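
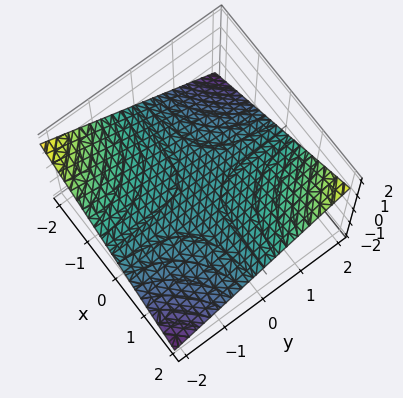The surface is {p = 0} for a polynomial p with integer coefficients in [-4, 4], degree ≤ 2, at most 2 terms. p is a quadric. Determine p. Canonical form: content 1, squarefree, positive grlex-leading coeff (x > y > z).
x*y - 3*z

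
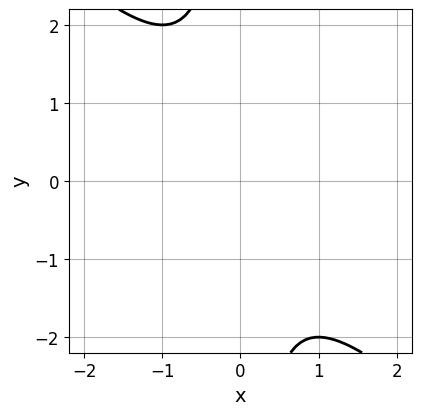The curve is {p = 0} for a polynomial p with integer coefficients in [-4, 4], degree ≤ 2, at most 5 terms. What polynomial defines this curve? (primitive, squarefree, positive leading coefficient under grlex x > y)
(a) deg p = 2.
(b) From the axis intercepts and sections: it misses every integer gridline on the y-axis; no x-intercept at any integer in the box.
(c) Solving for integer coefficients yields p as stated.

x^2 + x*y + 1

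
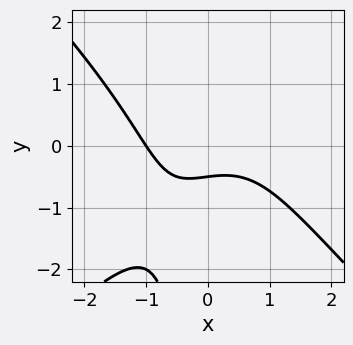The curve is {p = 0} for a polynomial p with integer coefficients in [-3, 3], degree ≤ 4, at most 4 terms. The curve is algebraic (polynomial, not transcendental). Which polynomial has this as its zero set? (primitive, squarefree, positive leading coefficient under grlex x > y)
The degree is 3 — the shape is more complex than any degree-2 curve.
Against the integer gridlines: it crosses the x-axis at the gridline x = -1.
Assembling these constraints gives the stated polynomial.

x^3 - x*y^2 + 2*y + 1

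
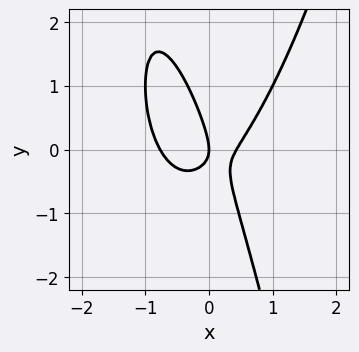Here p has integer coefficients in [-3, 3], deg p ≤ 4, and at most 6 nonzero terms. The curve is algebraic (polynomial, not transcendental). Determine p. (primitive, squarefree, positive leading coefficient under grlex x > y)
(a) Degree: no degree-2 curve has this shape, so deg p = 3.
(b) From the visible intercepts: one x-axis crossing is at x = 0; one y-axis crossing is at y = 0.
(c) Assembling these constraints gives the stated polynomial.

3*x^3 + x^2 - 2*x*y - y^2 - x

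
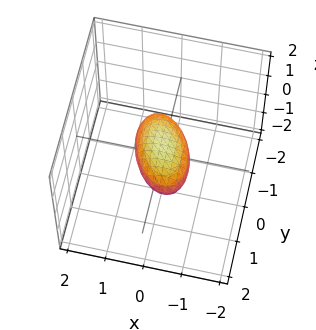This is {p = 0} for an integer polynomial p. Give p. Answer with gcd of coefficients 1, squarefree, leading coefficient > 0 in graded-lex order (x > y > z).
1. Degree: no degree-1 surface has this shape, so deg p = 2.
2. Against the integer gridlines: the y-axis gridline crossings are at y ∈ {-1, 1}.
3. Matching integer coefficients to the picture gives p.

2*x^2 + x*y + y^2 + 3*z^2 - 1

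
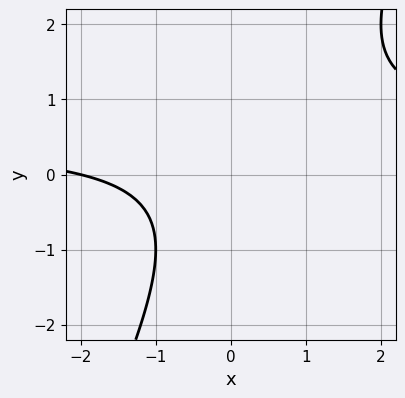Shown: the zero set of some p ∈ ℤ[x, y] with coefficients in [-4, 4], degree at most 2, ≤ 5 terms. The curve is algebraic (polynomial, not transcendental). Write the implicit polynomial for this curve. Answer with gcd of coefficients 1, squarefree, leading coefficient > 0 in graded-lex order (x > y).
2*x*y - y^2 - x - 2

1. The degree is 2 — no degree-1 curve has this shape.
2. Against the integer gridlines: no y-intercept at any integer in the box; it crosses the x-axis at the gridline x = -2.
3. Assembling these constraints gives the stated polynomial.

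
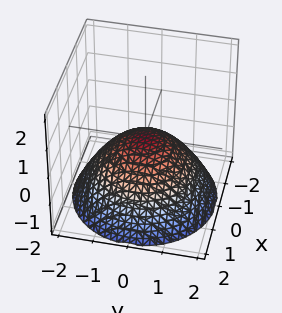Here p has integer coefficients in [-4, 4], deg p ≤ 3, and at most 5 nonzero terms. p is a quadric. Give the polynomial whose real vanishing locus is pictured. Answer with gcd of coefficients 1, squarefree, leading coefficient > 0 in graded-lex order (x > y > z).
x^2 + y^2 + 2*z

1. Degree: a paraboloid; a quadric, so deg p = 2.
2. Symmetries: rotational symmetry about the z-axis ⇒ p depends on x, y only through x² + y².
3. Reading off the gridlines: it crosses the z-axis at the gridline z = 0; a circular section at z = -1 has radius between 1 and 2; one y-axis crossing is at y = 0.
4. Assembling these constraints gives the stated polynomial.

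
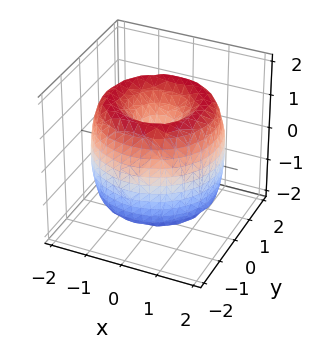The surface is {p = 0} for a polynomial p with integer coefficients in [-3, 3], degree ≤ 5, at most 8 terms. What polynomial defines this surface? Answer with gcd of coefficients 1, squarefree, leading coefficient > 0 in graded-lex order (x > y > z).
(a) The degree is 4 — a generic line meets the surface in up to 4 points.
(b) By symmetry, the z-axis is an axis of rotation, so x and y enter only as x² + y².
(c) Checking where it meets the axes: a circular section at z = 1 has radius between 0 and 1; it meets the y-axis at y = 0 (among the integer gridlines); it meets the z-axis at z = 0 (among the integer gridlines); it meets the x-axis at x = 0 (among the integer gridlines).
(d) Solving for integer coefficients yields p as stated.

x^4 + 2*x^2*y^2 + y^4 - 3*x^2 - 3*y^2 + z^2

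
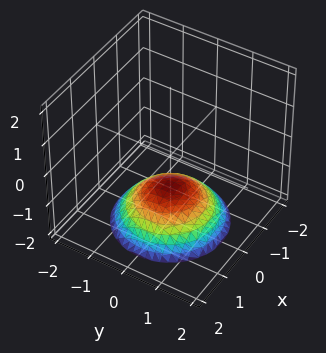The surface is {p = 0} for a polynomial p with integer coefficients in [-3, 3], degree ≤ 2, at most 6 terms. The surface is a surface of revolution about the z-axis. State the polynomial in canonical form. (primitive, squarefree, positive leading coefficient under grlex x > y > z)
1. Degree: the shape is more complex than any degree-1 surface, so deg p = 2.
2. Symmetry: the z-axis is an axis of rotation, so x and y enter only as x² + y².
3. Observable constraints: it crosses the z-axis at the gridline z = -1; the surface avoids every integer x-axis point in the box; the surface avoids every integer y-axis point in the box; a circular section at z = -2 has radius between 1 and 2.
4. Solving for integer coefficients yields p as stated.

x^2 + y^2 + 2*z + 2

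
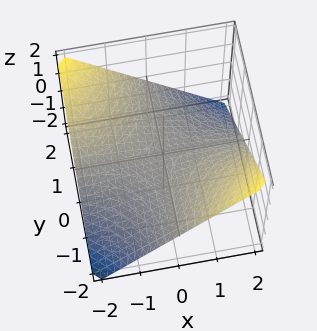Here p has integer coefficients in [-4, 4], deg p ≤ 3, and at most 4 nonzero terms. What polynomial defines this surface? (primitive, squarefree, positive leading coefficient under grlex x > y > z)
x*y + 2*z

1. The degree is 2 — a saddle surface; a quadric.
2. Reading off the gridlines: the visible x-axis segment lies entirely on the surface; every point of the y-axis in the box is on the surface.
3. Fitting integer coefficients to these (and the overall shape) gives p.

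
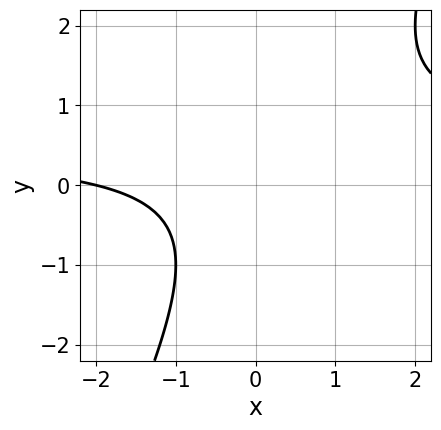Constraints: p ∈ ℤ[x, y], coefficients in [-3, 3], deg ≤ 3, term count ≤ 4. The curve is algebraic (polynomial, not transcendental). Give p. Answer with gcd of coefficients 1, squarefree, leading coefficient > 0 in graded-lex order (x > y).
1. Degree: the shape is more complex than any degree-1 curve, so deg p = 2.
2. Checking where it meets the axes: the curve avoids every integer y-axis point in the box; it crosses the x-axis at the gridline x = -2.
3. The integer polynomial consistent with all of this is the stated p.

2*x*y - y^2 - x - 2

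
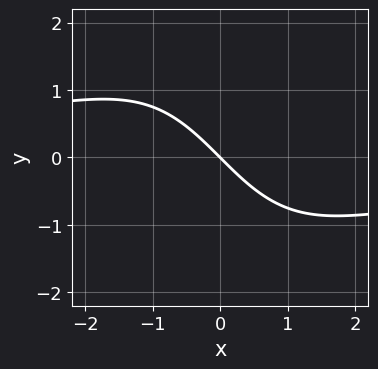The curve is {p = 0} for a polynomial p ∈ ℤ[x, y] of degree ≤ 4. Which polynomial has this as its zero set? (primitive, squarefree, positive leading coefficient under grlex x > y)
x^2*y + 3*x + 3*y

First, the degree is 3 — a generic line meets the curve in up to 3 points.
Then, against the integer gridlines: one x-axis crossing is at x = 0; it meets the y-axis at y = 0 (among the integer gridlines).
Finally, matching integer coefficients to the picture gives p.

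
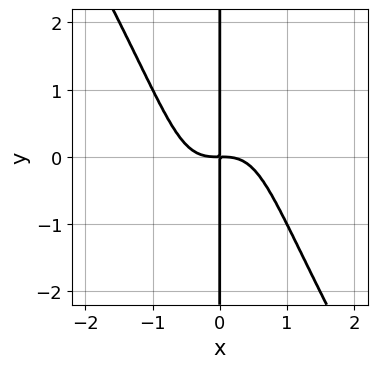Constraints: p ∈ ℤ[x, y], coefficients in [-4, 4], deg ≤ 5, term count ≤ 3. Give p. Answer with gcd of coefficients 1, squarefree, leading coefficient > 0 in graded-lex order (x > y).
(a) deg p = 4.
(b) Reading off the gridlines: the visible y-axis segment lies entirely on the curve.
(c) Matching integer coefficients to the picture gives p.

3*x^4 - x^2*y^2 + 2*x*y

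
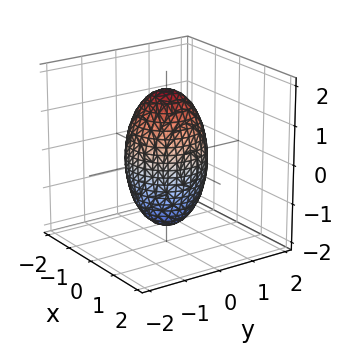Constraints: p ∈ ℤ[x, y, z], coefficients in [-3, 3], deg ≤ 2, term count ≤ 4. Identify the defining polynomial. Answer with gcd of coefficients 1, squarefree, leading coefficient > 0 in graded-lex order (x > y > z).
3*x^2 + 3*y^2 + z^2 - 3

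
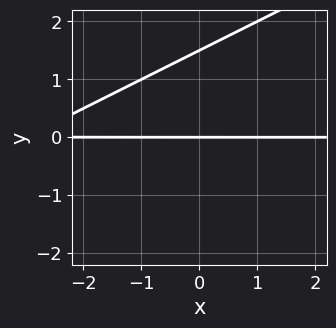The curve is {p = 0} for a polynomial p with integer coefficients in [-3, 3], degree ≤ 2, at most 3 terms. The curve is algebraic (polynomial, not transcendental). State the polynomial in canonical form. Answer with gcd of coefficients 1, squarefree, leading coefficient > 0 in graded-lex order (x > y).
x*y - 2*y^2 + 3*y

1. Degree: a generic line meets the curve in up to 2 points, so deg p = 2.
2. From the visible intercepts: one y-axis crossing is at y = 0; every point of the x-axis in the box is on the curve.
3. Putting this together gives p.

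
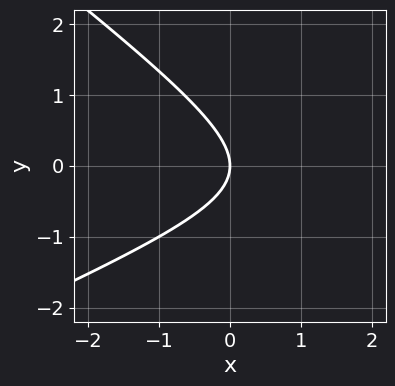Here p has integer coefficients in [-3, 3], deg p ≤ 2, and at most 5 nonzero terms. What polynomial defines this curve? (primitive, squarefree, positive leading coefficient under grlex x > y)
1. The degree is 2 — a generic line meets the curve in up to 2 points.
2. Checking where it meets the axes: it crosses the x-axis at the gridline x = 0; it meets the y-axis at y = 0 (among the integer gridlines).
3. These observations pin down the coefficients.

x^2 - x*y - 3*y^2 - 3*x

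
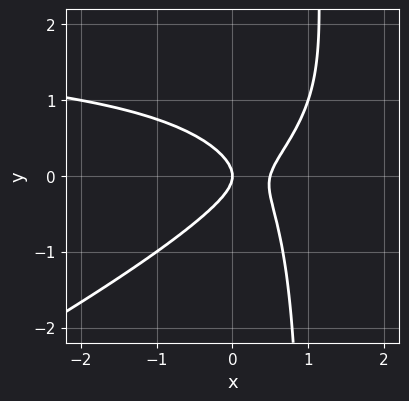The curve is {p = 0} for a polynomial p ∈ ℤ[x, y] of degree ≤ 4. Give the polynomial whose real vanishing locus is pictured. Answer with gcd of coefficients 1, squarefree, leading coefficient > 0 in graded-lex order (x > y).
x^2*y - 2*x*y^2 - 2*x^2 + 2*y^2 + x

1. Degree: the shape is more complex than any degree-2 curve, so deg p = 3.
2. Against the integer gridlines: it meets the x-axis at x = 0 (among the integer gridlines); one y-axis crossing is at y = 0.
3. Together with the visible shape, these determine p as stated.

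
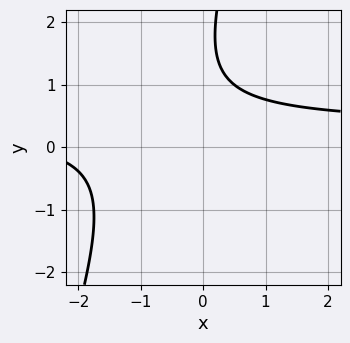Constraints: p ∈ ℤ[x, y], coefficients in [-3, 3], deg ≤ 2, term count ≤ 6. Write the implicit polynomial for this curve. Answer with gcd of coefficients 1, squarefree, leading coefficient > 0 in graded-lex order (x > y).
1. The degree is 2 — a generic line meets the curve in up to 2 points.
2. Observable constraints: it misses every integer gridline on the x-axis; it misses every integer gridline on the y-axis.
3. Putting this together gives p.

3*x*y - y^2 - x + 3*y - 3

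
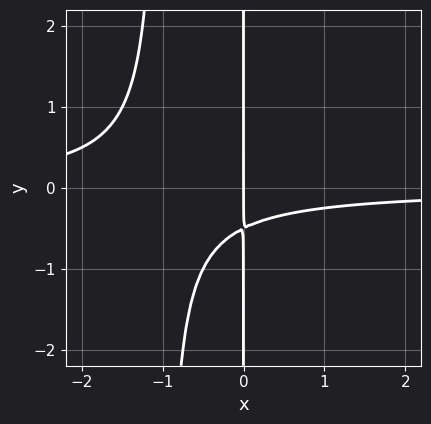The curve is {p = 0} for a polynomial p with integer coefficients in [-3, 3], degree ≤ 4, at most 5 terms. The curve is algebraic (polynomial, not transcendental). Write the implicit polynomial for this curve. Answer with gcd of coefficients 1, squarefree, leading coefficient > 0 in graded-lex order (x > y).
2*x^2*y + 2*x*y + x

First, degree: the shape is more complex than any degree-2 curve, so deg p = 3.
Next, against the integer gridlines: the visible y-axis segment lies entirely on the curve; it meets the x-axis at x = 0 (among the integer gridlines).
Finally, the integer polynomial consistent with all of this is the stated p.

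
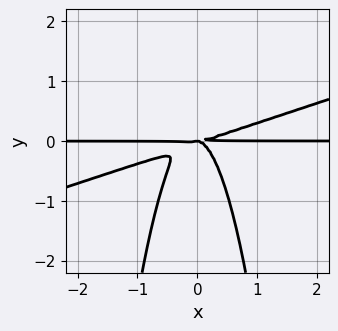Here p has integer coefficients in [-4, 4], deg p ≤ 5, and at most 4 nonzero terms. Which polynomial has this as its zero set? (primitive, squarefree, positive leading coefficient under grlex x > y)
First, the degree is 4 — a generic line meets the curve in up to 4 points.
Next, from the axis intercepts and sections: the visible x-axis segment lies entirely on the curve; it crosses the y-axis at the gridline y = 0.
Finally, solving for integer coefficients yields p as stated.

x^3*y - 3*x^2*y^2 - y^3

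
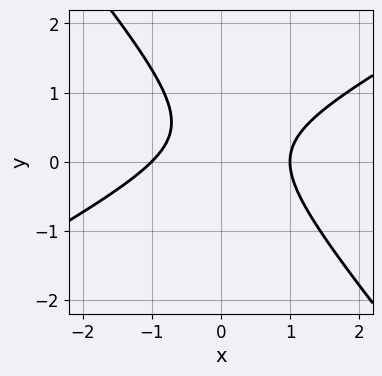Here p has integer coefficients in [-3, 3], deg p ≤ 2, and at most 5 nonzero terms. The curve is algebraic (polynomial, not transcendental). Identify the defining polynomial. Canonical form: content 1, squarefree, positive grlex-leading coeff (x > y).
(a) The degree is 2 — no degree-1 curve has this shape.
(b) Observable constraints: among the integer gridlines, it crosses the x-axis at x ∈ {-1, 1}; no y-intercept at any integer in the box.
(c) Matching integer coefficients to the picture gives p.

2*x^2 - 2*x*y - 3*y^2 + 2*y - 2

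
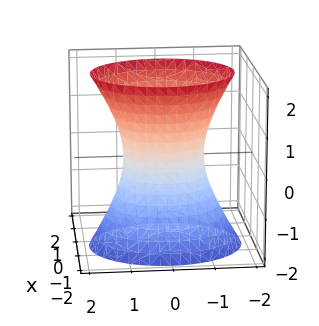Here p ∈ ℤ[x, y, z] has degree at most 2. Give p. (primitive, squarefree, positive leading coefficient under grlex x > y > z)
(a) Degree: the shape is more complex than any degree-1 surface, so deg p = 2.
(b) Against the integer gridlines: the y-axis gridline crossings are at y ∈ {-1, 1}; the surface avoids every integer z-axis point in the box.
(c) Assembling these constraints gives the stated polynomial.

3*x^2 - x*z + 2*y^2 - z^2 - 2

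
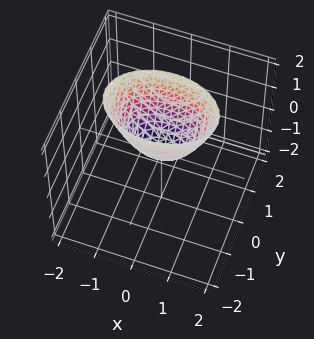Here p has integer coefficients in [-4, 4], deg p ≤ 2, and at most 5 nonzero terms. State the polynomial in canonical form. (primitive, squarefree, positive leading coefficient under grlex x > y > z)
1. deg p = 2. A single bowl opening along one axis; a quadric.
2. Symmetries: the x ↦ −x reflection is a symmetry, so x appears only in even powers; the y ↦ −y reflection is a symmetry, so y appears only in even powers.
3. Observable constraints: one x-axis crossing is at x = 0; one y-axis crossing is at y = 0.
4. Putting this together gives p.

x^2 + 2*y^2 - z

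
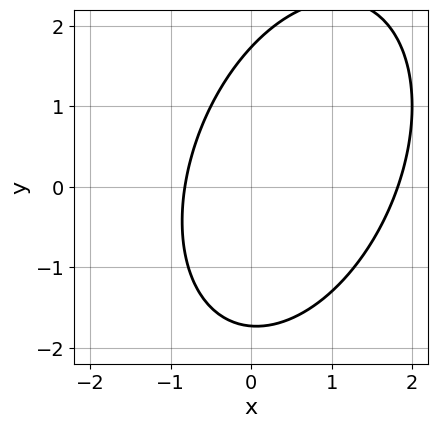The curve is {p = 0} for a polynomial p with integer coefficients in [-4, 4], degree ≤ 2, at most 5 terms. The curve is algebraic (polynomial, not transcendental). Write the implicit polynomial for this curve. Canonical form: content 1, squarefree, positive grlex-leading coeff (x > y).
2*x^2 - x*y + y^2 - 2*x - 3

(a) Degree: no degree-1 curve has this shape, so deg p = 2.
(b) Matching integer coefficients to the picture gives p.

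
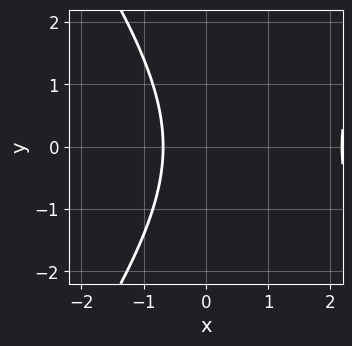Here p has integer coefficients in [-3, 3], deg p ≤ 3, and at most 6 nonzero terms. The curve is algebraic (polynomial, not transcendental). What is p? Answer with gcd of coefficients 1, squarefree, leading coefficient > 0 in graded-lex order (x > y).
2*x^2 - y^2 - 3*x - 3

First, degree: the shape is more complex than any degree-1 curve, so deg p = 2.
Next, symmetries: it's symmetric under y → −y, forcing even powers of y.
Then, checking where it meets the axes: no y-intercept at any integer in the box.
Finally, the integer polynomial consistent with all of this is the stated p.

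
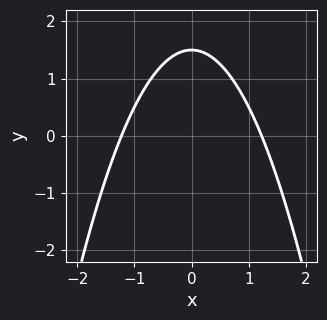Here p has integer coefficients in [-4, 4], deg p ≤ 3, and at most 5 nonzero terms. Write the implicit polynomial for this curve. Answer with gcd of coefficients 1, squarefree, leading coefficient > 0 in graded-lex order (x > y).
2*x^2 + 2*y - 3

First, degree: no degree-1 curve has this shape, so deg p = 2.
Next, symmetries: mirror symmetry x ↦ −x ⇒ only even powers of x.
Finally, fitting integer coefficients to these (and the overall shape) gives p.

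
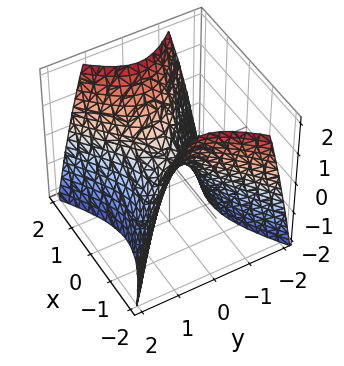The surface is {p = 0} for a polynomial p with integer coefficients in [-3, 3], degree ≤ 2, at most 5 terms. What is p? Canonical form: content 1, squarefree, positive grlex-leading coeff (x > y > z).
1. deg p = 2.
2. Symmetries: the x ↦ −x reflection is a symmetry, so x appears only in even powers; the y ↦ −y reflection is a symmetry, so y appears only in even powers.
3. Checking where it meets the axes: it crosses the z-axis at the gridline z = 0; one y-axis crossing is at y = 0.
4. Matching integer coefficients to the picture gives p.

2*x^2 - 3*y^2 - 2*z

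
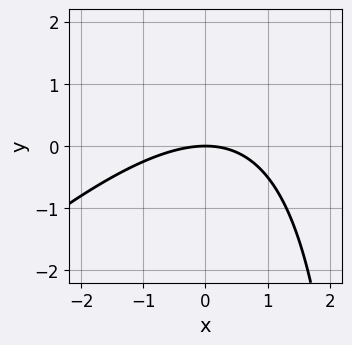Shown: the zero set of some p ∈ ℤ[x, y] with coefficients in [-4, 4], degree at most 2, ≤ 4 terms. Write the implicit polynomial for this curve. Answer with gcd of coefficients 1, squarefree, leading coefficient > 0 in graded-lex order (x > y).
deg p = 2. The shape is more complex than any degree-1 curve.
Checking where it meets the axes: it crosses the y-axis at the gridline y = 0; one x-axis crossing is at x = 0.
Assembling these constraints gives the stated polynomial.

x^2 - x*y + 3*y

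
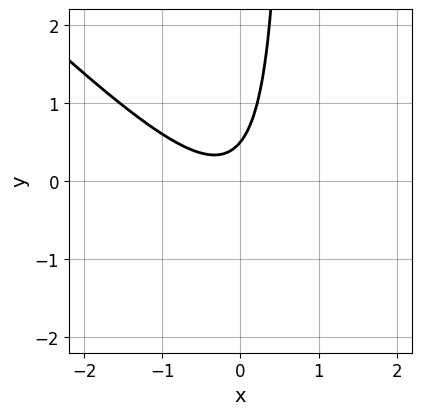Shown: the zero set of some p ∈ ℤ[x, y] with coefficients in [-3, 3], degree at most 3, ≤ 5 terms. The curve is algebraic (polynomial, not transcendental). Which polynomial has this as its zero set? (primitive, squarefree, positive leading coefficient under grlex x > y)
3*x^2 + 3*x*y + x - 2*y + 1

Degree: no degree-1 curve has this shape, so deg p = 2.
Against the integer gridlines: it misses every integer gridline on the x-axis.
These observations pin down the coefficients.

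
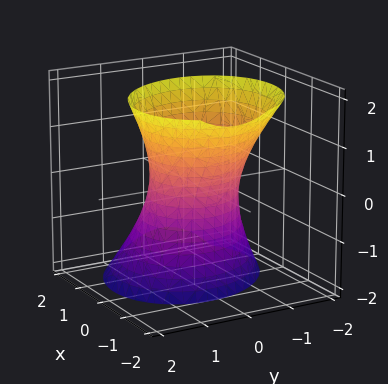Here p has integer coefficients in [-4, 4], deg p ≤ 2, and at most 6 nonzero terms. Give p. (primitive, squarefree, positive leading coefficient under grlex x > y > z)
1. Degree: no degree-1 surface has this shape, so deg p = 2.
2. From the visible intercepts: among the integer gridlines, it crosses the x-axis at x ∈ {-1, 1}; it misses every integer gridline on the z-axis; the y-axis gridline crossings are at y ∈ {-1, 1}.
3. These observations pin down the coefficients.

3*x^2 + x*y + 2*x*z + 3*y^2 - z^2 - 3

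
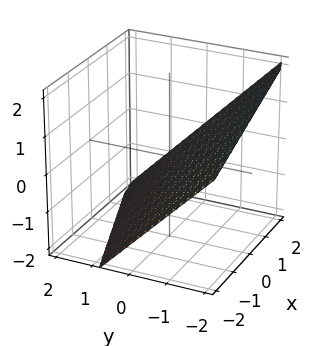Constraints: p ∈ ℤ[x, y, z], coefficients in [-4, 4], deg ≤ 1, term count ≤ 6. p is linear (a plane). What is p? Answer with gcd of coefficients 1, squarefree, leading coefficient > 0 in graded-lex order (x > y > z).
(a) Degree: the surface is flat (a plane), so deg p = 1.
(b) Observable constraints: it meets the x-axis at x = 2 (among the integer gridlines).
(c) The integer polynomial consistent with all of this is the stated p.

x - 3*y - 3*z - 2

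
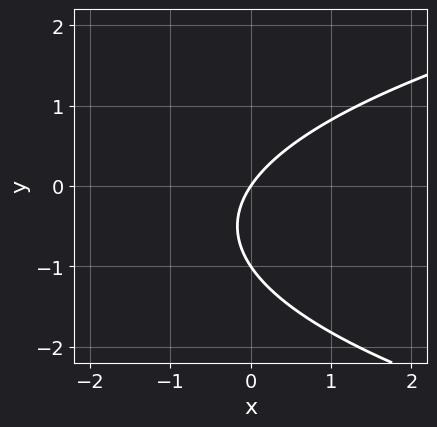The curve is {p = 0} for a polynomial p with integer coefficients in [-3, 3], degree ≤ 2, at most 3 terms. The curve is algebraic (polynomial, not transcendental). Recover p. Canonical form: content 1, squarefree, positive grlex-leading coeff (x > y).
(a) Degree: the shape is more complex than any degree-1 curve, so deg p = 2.
(b) Observable constraints: the y-axis gridline crossings are at y ∈ {-1, 0}; it meets the x-axis at x = 0 (among the integer gridlines).
(c) These observations pin down the coefficients.

2*y^2 - 3*x + 2*y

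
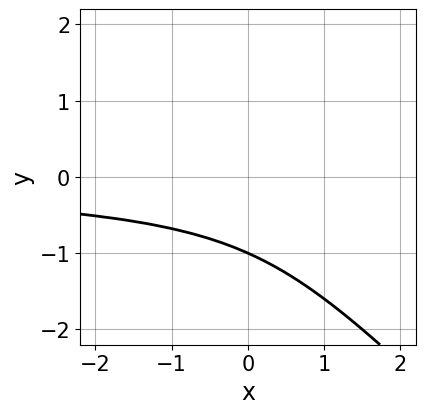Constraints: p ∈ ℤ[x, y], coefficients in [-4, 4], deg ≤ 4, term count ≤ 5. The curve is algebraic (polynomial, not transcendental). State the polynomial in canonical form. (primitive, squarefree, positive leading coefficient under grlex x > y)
3*x*y^2 + 3*y^3 - x*y + 3

First, the degree is 3 — no degree-2 curve has this shape.
Then, from the axis intercepts and sections: it crosses the y-axis at the gridline y = -1; the curve avoids every integer x-axis point in the box.
Finally, together with the visible shape, these determine p as stated.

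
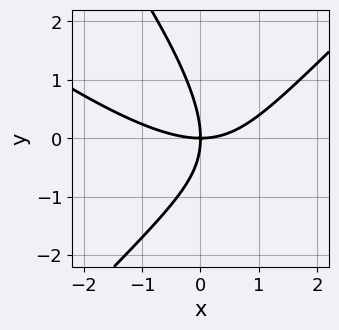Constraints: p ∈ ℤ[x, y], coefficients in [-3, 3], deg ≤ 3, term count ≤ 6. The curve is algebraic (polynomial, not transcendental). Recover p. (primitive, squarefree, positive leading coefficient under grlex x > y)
x^3 + x^2*y - x*y^2 - y^3 - 3*x*y

First, degree: the shape is more complex than any degree-2 curve, so deg p = 3.
Then, from the axis intercepts and sections: one x-axis crossing is at x = 0; it meets the y-axis at y = 0 (among the integer gridlines).
Finally, solving for integer coefficients yields p as stated.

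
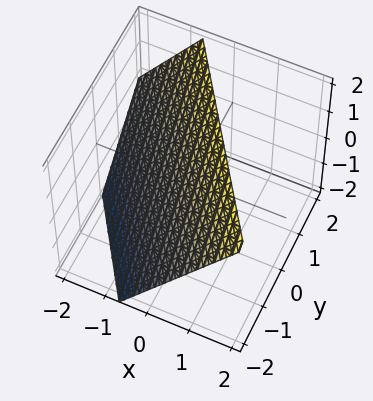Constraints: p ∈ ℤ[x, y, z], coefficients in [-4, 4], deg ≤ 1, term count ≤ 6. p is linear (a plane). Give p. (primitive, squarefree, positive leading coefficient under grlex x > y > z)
3*x + 2*y - 2*z + 2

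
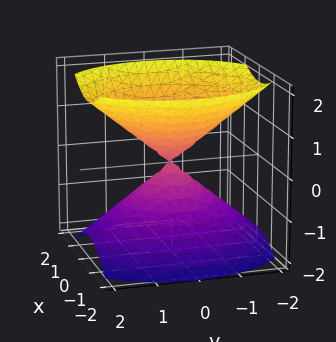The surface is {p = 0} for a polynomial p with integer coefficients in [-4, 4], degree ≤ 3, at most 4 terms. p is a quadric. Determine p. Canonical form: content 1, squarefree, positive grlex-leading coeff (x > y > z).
(a) I count 2 distinct pieces. They look like related sheets of one shape, so recover p as a whole.
(b) Degree: two nappes meeting at a single point; a quadric, so deg p = 2.
(c) Symmetries: the z ↦ −z reflection is a symmetry, so z appears only in even powers; it's symmetric under x → −x, forcing even powers of x; the y ↦ −y reflection is a symmetry, so y appears only in even powers.
(d) From the axis intercepts and sections: it meets the z-axis at z = 0 (among the integer gridlines); it meets the y-axis at y = 0 (among the integer gridlines).
(e) These observations pin down the coefficients.

3*x^2 + 2*y^2 - 3*z^2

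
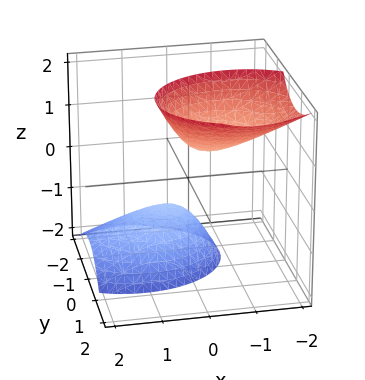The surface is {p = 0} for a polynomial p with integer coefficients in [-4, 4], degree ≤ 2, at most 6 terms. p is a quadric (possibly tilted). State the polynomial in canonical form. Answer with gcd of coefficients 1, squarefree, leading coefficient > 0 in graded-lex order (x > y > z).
I count 2 distinct pieces.
Degree: the shape is more complex than any degree-1 surface, so deg p = 2.
From the axis intercepts and sections: the surface avoids every integer x-axis point in the box; among the integer gridlines, it crosses the z-axis at z ∈ {-1, 1}.
Assembling these constraints gives the stated polynomial.

2*x^2 + 2*x*z + 3*y^2 - 2*y*z - z^2 + 1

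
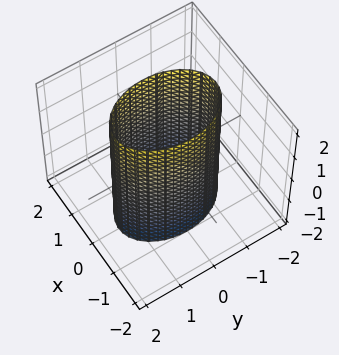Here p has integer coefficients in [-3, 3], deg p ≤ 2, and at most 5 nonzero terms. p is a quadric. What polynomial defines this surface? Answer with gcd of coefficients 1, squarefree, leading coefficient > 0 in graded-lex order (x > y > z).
2*x^2 + y^2 - 2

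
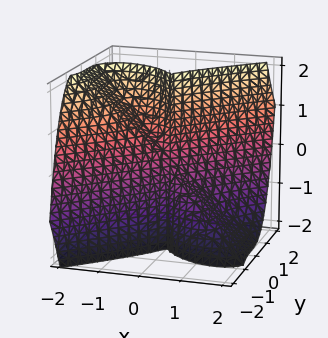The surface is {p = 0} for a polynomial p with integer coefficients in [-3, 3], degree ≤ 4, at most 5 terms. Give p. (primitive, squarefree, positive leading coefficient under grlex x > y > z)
First, degree: a generic line meets the surface in up to 3 points, so deg p = 3.
Then, observable constraints: one y-axis crossing is at y = 0; the visible z-axis segment lies entirely on the surface; it meets the x-axis at x = 0 (among the integer gridlines).
Finally, the integer polynomial consistent with all of this is the stated p.

2*x^3 + 2*x^2*z - 3*y^3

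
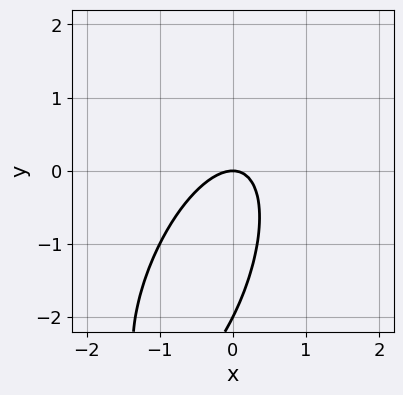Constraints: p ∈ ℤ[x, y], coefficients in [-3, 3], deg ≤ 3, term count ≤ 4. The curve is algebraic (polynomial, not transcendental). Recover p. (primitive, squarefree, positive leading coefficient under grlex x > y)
First, the degree is 2 — a generic line meets the curve in up to 2 points.
Next, reading off the gridlines: the y-axis gridline crossings are at y ∈ {-2, 0}; one x-axis crossing is at x = 0.
Finally, solving for integer coefficients yields p as stated.

3*x^2 - 2*x*y + y^2 + 2*y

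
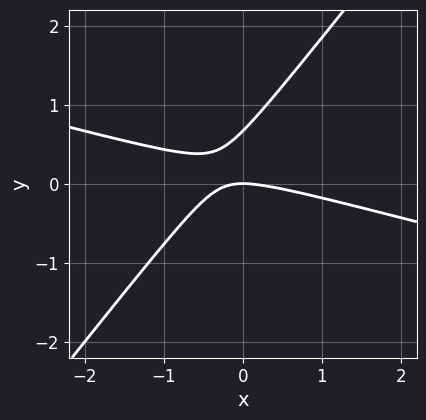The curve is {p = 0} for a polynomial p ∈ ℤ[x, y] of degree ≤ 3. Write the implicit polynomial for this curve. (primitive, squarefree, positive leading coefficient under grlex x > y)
x^2 + 3*x*y - 3*y^2 + 2*y

First, the degree is 2 — the shape is more complex than any degree-1 curve.
Then, from the axis intercepts and sections: one y-axis crossing is at y = 0; it meets the x-axis at x = 0 (among the integer gridlines).
Finally, the integer polynomial consistent with all of this is the stated p.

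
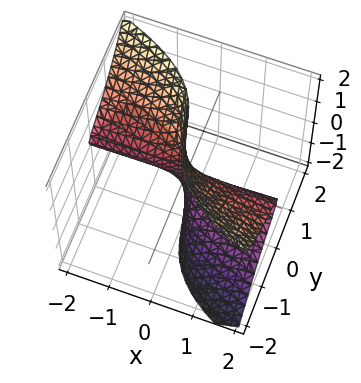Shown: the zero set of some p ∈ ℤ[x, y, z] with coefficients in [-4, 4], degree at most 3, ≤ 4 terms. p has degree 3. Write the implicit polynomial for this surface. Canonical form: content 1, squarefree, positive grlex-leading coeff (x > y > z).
3*x*z^2 + 2*y^3 - x*z + 2*y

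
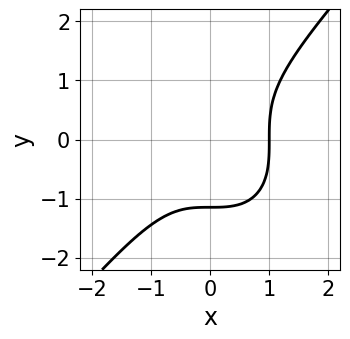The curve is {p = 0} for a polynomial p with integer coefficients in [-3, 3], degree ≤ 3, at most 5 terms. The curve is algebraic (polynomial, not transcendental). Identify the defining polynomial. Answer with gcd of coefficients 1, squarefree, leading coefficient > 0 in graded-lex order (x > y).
3*x^3 - 2*y^3 - 3

1. The degree is 3 — a generic line meets the curve in up to 3 points.
2. Checking where it meets the axes: one x-axis crossing is at x = 1.
3. These observations pin down the coefficients.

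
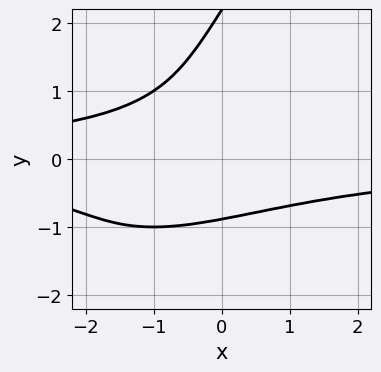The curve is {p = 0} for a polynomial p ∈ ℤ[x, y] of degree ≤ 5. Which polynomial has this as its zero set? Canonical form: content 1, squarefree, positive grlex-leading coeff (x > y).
x^2*y^2 - 2*x*y^3 + y^4 - 2*y^3 - 2

deg p = 4. No degree-3 curve has this shape.
Observable constraints: no x-intercept at any integer in the box.
Matching integer coefficients to the picture gives p.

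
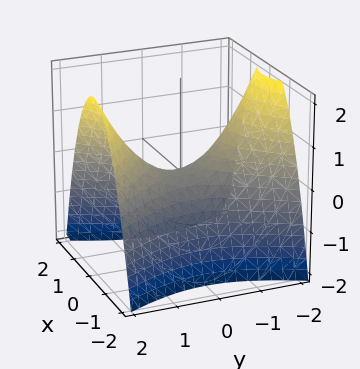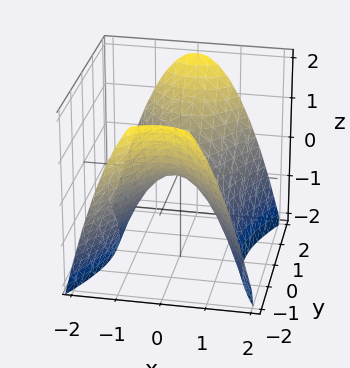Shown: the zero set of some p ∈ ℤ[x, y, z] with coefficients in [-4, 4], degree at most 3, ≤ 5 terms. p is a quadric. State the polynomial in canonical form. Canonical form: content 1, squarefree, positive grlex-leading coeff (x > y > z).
2*x^2 - y^2 + 2*z

First, the degree is 2 — a saddle surface; a quadric.
Next, symmetries: the y ↦ −y reflection is a symmetry, so y appears only in even powers; it's symmetric under x → −x, forcing even powers of x.
Next, against the integer gridlines: one x-axis crossing is at x = 0; it meets the y-axis at y = 0 (among the integer gridlines); it crosses the z-axis at the gridline z = 0.
Finally, assembling these constraints gives the stated polynomial.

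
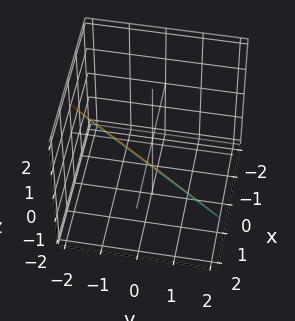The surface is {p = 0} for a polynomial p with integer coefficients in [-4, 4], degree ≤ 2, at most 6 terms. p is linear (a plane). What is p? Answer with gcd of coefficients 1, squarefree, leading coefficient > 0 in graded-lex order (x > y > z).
3*x - 2*y - 2*z - 2

1. deg p = 1. The surface is flat (a plane).
2. Checking where it meets the axes: it crosses the y-axis at the gridline y = -1; it meets the z-axis at z = -1 (among the integer gridlines).
3. Assembling these constraints gives the stated polynomial.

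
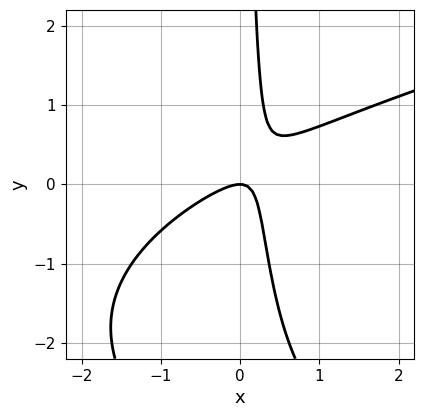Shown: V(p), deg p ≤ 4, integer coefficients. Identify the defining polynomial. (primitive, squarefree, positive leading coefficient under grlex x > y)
x*y^2 - 2*x^2 + 3*x*y - y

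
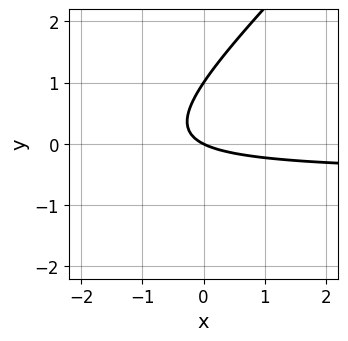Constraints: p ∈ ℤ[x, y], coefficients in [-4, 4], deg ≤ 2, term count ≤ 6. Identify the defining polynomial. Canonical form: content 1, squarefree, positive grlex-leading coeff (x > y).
2*x*y - 2*y^2 + x + 2*y

(a) deg p = 2. A generic line meets the curve in up to 2 points.
(b) Reading off the gridlines: the y-axis gridline crossings are at y ∈ {0, 1}; one x-axis crossing is at x = 0.
(c) These observations pin down the coefficients.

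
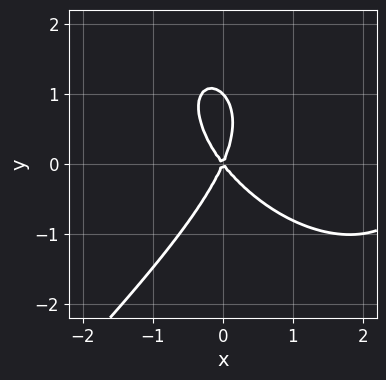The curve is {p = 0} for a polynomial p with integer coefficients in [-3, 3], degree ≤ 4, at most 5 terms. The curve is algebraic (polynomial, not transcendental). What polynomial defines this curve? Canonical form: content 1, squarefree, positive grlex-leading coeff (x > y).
x^3 - y^3 - 3*x^2 - x*y + y^2

1. The degree is 3 — the shape is more complex than any degree-2 curve.
2. From the axis intercepts and sections: it meets the x-axis at x = 0 (among the integer gridlines); the y-axis gridline crossings are at y ∈ {0, 1}.
3. Matching integer coefficients to the picture gives p.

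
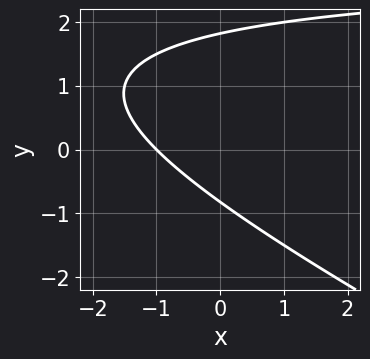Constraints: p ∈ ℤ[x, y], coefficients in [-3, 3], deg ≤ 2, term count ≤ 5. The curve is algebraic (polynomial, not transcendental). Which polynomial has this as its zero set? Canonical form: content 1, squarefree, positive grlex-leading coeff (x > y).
x*y + 2*y^2 - 3*x - 2*y - 3

deg p = 2.
Checking where it meets the axes: it meets the x-axis at x = -1 (among the integer gridlines).
Putting this together gives p.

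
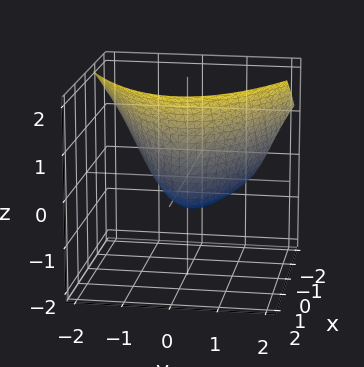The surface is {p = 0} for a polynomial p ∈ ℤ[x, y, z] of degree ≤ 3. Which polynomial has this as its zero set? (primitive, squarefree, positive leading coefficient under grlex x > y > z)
First, degree: a generic line meets the surface in up to 3 points, so deg p = 3.
Then, against the integer gridlines: one z-axis crossing is at z = 0; it crosses the x-axis at the gridline x = 0; one y-axis crossing is at y = 0.
Finally, together with the visible shape, these determine p as stated.

z^3 - 2*x*z - 3*y^2 - 3*x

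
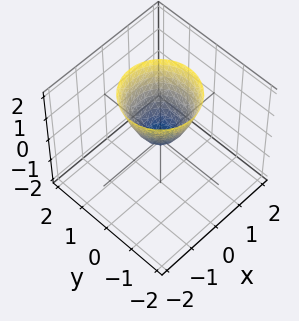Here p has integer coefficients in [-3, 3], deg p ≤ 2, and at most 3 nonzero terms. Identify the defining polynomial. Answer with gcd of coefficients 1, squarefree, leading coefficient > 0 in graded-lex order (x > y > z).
3*x^2 + 3*y^2 - 2*z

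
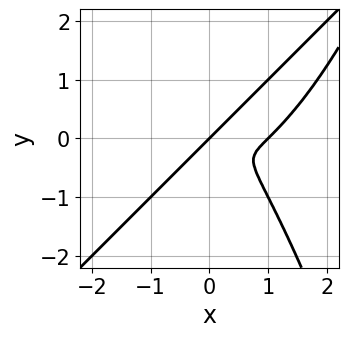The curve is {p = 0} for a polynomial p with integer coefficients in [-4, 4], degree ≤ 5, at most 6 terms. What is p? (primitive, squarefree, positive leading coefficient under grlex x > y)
1. The degree is 4 — a generic line meets the curve in up to 4 points.
2. Observable constraints: it meets the y-axis at y = 0 (among the integer gridlines); among the integer gridlines, it crosses the x-axis at x ∈ {0, 1}.
3. Fitting integer coefficients to these (and the overall shape) gives p.

x^4 - x^3*y - x^3 + y^3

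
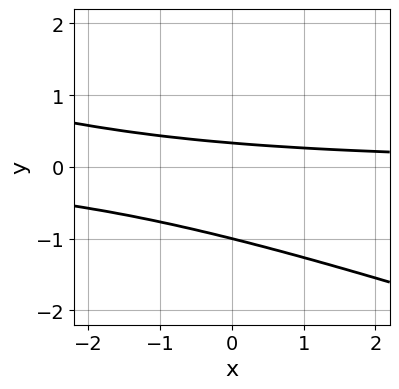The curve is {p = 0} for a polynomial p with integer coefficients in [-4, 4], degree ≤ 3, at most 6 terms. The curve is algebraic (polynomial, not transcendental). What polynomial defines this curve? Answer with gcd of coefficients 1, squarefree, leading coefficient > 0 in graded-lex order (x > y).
x*y + 3*y^2 + 2*y - 1

1. Degree: the shape is more complex than any degree-1 curve, so deg p = 2.
2. From the visible intercepts: it misses every integer gridline on the x-axis; it crosses the y-axis at the gridline y = -1.
3. Matching integer coefficients to the picture gives p.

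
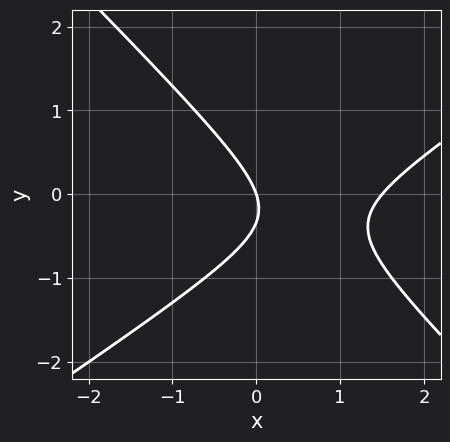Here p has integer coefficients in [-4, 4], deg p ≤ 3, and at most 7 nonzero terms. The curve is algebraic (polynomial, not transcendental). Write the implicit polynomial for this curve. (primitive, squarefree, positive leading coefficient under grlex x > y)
1. deg p = 2. A generic line meets the curve in up to 2 points.
2. From the visible intercepts: one x-axis crossing is at x = 0; it crosses the y-axis at the gridline y = 0.
3. Putting this together gives p.

2*x^2 - x*y - 3*y^2 - 3*x - y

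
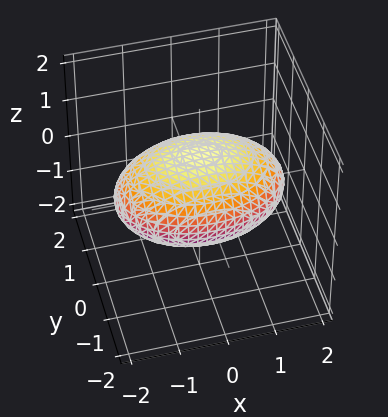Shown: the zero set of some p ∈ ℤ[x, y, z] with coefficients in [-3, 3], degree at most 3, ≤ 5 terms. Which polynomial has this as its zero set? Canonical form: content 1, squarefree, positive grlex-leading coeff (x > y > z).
The degree is 2 — bounded and convex; a quadric.
Symmetries: it's symmetric under x → −x, forcing even powers of x; the y ↦ −y reflection is a symmetry, so y appears only in even powers; mirror symmetry z ↦ −z ⇒ only even powers of z.
From the visible intercepts: the z-axis gridline crossings are at z ∈ {-1, 1}.
Fitting integer coefficients to these (and the overall shape) gives p.

x^2 + 2*y^2 + 3*z^2 - 3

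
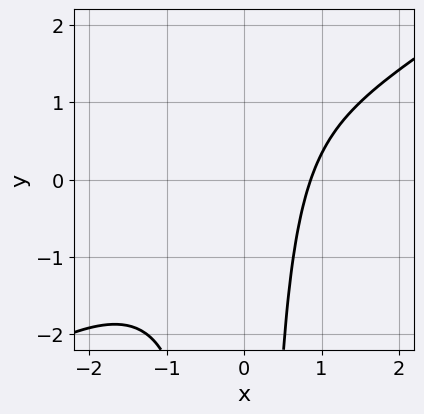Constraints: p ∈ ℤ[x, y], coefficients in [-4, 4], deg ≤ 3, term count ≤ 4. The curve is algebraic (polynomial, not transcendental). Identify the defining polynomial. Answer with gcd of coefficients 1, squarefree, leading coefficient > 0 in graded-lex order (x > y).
First, degree: no degree-2 curve has this shape, so deg p = 3.
Next, from the visible intercepts: no y-intercept at any integer in the box.
Finally, fitting integer coefficients to these (and the overall shape) gives p.

2*x^3 - 3*x^2*y + 2*x - 3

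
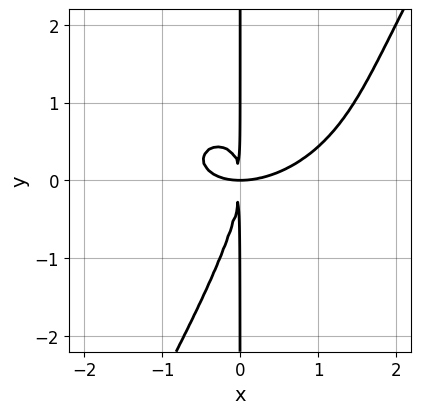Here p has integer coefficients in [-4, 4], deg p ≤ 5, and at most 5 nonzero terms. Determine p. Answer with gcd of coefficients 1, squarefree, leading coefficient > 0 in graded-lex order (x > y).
First, deg p = 4. No degree-3 curve has this shape.
Then, from the visible intercepts: the visible y-axis segment lies entirely on the curve.
Finally, matching integer coefficients to the picture gives p.

x^4 - x^3*y + 2*x^2*y^2 - x*y^3 - 2*x^2*y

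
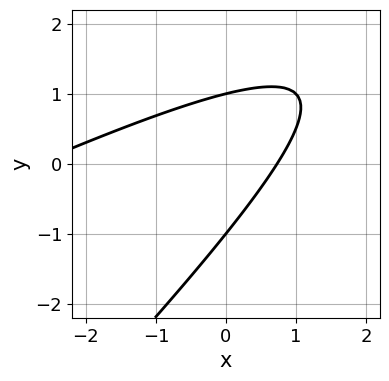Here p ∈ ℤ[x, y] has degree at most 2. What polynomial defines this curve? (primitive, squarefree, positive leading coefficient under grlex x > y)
(a) deg p = 2. A generic line meets the curve in up to 2 points.
(b) Observable constraints: the y-axis gridline crossings are at y ∈ {-1, 1}.
(c) The integer polynomial consistent with all of this is the stated p.

x^2 - 3*x*y + 2*y^2 + 2*x - 2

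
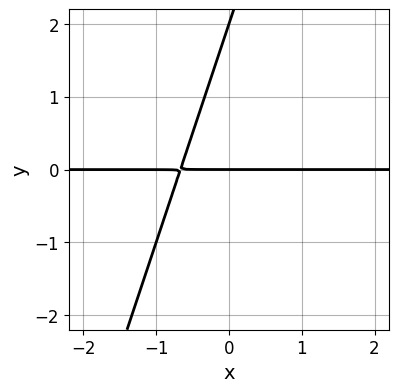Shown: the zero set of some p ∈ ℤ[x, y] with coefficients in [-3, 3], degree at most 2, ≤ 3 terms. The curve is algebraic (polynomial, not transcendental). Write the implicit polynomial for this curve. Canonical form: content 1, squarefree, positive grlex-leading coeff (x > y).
3*x*y - y^2 + 2*y

First, deg p = 2.
Then, checking where it meets the axes: every point of the x-axis in the box is on the curve; the y-axis gridline crossings are at y ∈ {0, 2}.
Finally, these observations pin down the coefficients.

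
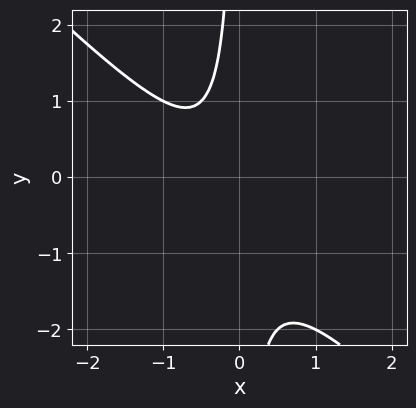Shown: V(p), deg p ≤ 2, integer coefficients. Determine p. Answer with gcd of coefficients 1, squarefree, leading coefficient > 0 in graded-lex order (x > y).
1. Degree: the shape is more complex than any degree-1 curve, so deg p = 2.
2. From the axis intercepts and sections: it misses every integer gridline on the x-axis; the curve avoids every integer y-axis point in the box.
3. Putting this together gives p.

2*x^2 + 2*x*y + x + 1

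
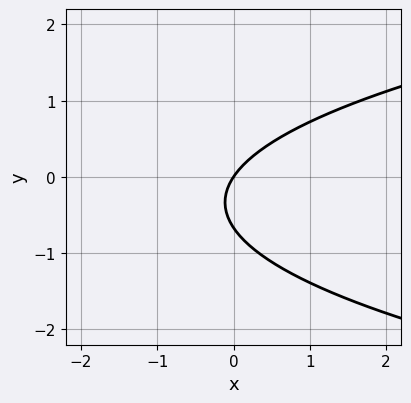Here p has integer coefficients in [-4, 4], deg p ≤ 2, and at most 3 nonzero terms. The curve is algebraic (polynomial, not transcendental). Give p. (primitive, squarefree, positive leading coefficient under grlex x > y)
3*y^2 - 3*x + 2*y

Degree: a generic line meets the curve in up to 2 points, so deg p = 2.
Checking where it meets the axes: one y-axis crossing is at y = 0; it crosses the x-axis at the gridline x = 0.
Solving for integer coefficients yields p as stated.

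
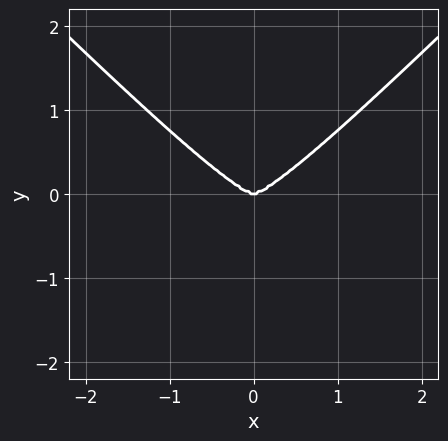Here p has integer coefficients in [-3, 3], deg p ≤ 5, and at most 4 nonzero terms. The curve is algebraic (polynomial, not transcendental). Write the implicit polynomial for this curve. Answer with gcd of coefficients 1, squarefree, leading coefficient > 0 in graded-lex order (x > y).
(a) deg p = 4. A generic line meets the curve in up to 4 points.
(b) Symmetries: the x ↦ −x reflection is a symmetry, so x appears only in even powers.
(c) Observable constraints: it crosses the x-axis at the gridline x = 0; one y-axis crossing is at y = 0.
(d) These observations pin down the coefficients.

x^4 - x^2*y^2 - y^3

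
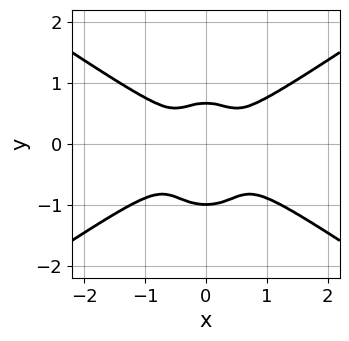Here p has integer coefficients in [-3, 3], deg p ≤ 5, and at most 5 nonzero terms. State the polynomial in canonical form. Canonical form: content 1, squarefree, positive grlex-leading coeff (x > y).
2*x^4 - 3*x^2*y^2 - 3*y^4 - y^3 + 2*y^2

The degree is 4 — no degree-3 curve has this shape.
Symmetries: the x ↦ −x reflection is a symmetry, so x appears only in even powers.
Checking where it meets the axes: one y-axis crossing is at y = -1.
Putting this together gives p.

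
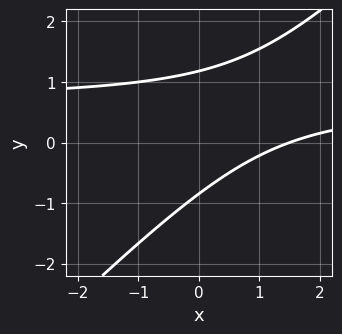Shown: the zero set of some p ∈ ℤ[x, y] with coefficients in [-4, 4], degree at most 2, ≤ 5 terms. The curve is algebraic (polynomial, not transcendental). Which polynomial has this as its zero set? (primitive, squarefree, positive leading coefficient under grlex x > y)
3*x*y - 3*y^2 - 2*x + y + 3

First, the degree is 2 — a generic line meets the curve in up to 2 points.
Finally, matching integer coefficients to the picture gives p.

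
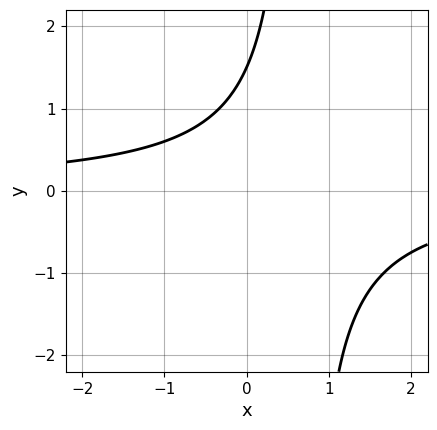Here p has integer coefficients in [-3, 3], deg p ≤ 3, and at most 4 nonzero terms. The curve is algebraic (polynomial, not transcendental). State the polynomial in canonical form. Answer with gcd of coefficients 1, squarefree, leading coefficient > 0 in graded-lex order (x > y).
3*x*y - 2*y + 3

First, degree: a generic line meets the curve in up to 2 points, so deg p = 2.
Then, from the visible intercepts: the curve avoids every integer x-axis point in the box.
Finally, putting this together gives p.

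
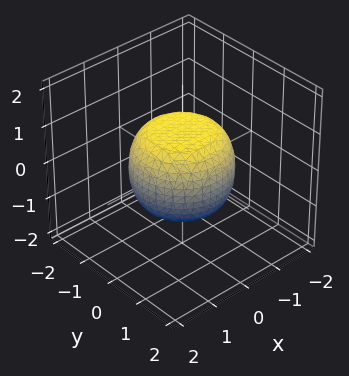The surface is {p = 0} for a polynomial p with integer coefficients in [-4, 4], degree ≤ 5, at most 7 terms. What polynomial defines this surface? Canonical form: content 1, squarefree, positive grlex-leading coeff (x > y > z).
2*x^4 + 4*x^2*y^2 + 2*y^4 - x^2 - y^2 + 3*z^2 - 3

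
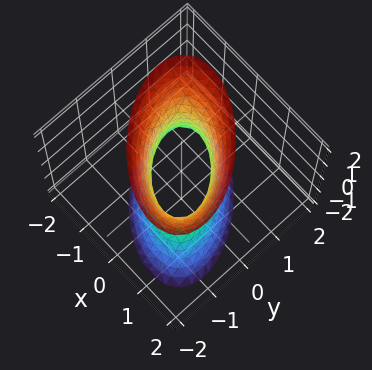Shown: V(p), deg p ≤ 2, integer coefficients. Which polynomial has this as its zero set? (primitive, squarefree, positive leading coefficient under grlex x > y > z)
Degree: the shape is more complex than any degree-1 surface, so deg p = 2.
Reading off the gridlines: no z-intercept at any integer in the box.
Assembling these constraints gives the stated polynomial.

3*x^2 + 3*x*y + 3*y^2 - z^2 - 2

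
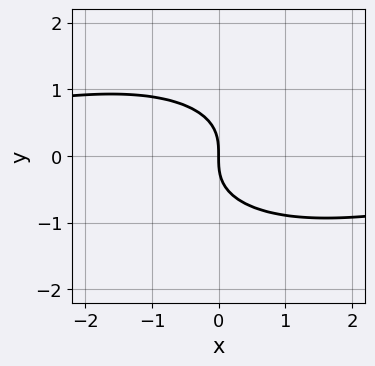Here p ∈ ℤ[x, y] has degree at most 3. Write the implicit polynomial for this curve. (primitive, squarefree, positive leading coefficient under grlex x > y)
x^2*y + 3*y^3 + 3*x

Degree: a generic line meets the curve in up to 3 points, so deg p = 3.
From the axis intercepts and sections: it meets the y-axis at y = 0 (among the integer gridlines); it meets the x-axis at x = 0 (among the integer gridlines).
Together with the visible shape, these determine p as stated.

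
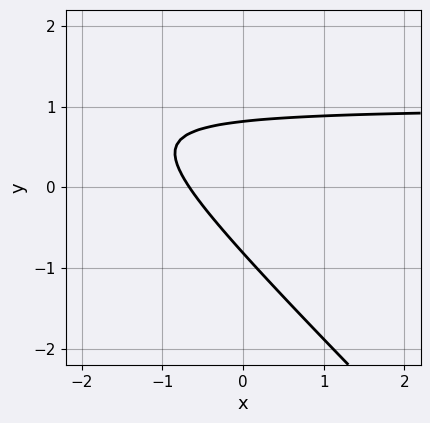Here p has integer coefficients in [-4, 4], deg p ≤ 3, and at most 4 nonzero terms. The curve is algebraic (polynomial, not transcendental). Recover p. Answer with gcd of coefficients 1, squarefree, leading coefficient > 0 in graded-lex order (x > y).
3*x*y + 3*y^2 - 3*x - 2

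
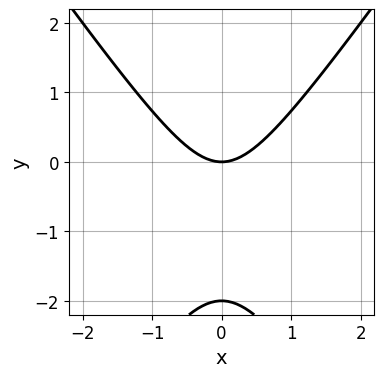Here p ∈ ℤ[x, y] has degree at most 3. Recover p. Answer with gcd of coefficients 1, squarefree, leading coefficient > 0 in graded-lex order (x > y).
2*x^2 - y^2 - 2*y

First, deg p = 2.
Next, symmetries: mirror symmetry x ↦ −x ⇒ only even powers of x.
Then, from the axis intercepts and sections: the y-axis gridline crossings are at y ∈ {-2, 0}; it meets the x-axis at x = 0 (among the integer gridlines).
Finally, together with the visible shape, these determine p as stated.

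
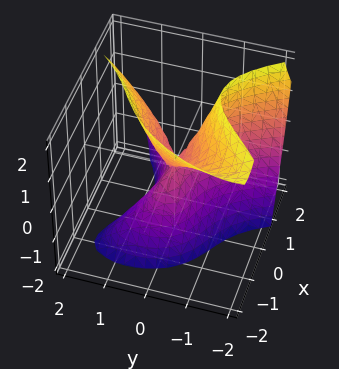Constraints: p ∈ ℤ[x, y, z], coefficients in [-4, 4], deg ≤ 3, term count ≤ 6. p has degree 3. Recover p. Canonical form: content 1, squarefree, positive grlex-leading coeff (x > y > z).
2*x^3 - x^2*y + 2*x*y*z - 3*y^2 + z^2

First, deg p = 3.
Then, checking where it meets the axes: it crosses the x-axis at the gridline x = 0; it meets the y-axis at y = 0 (among the integer gridlines).
Finally, putting this together gives p.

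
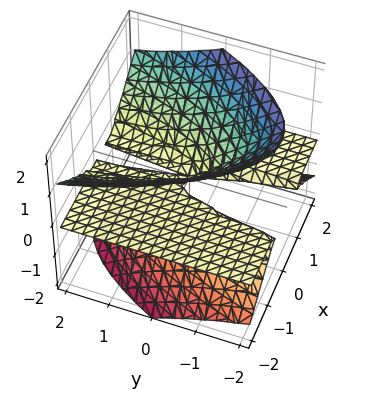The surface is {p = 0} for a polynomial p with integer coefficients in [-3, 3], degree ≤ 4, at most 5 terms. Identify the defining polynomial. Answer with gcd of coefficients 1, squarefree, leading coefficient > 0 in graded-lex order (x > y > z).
x^2*z - y*z^2 - z^3

First, degree: a generic line meets the surface in up to 3 points, so deg p = 3.
Then, from the axis intercepts and sections: every point of the y-axis in the box is on the surface; one z-axis crossing is at z = 0; the visible x-axis segment lies entirely on the surface.
Finally, putting this together gives p.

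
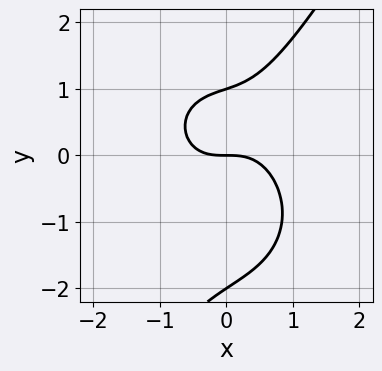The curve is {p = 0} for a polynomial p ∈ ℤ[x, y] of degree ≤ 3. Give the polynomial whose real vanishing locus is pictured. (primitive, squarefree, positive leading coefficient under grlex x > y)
2*x^3 + x*y^2 - y^3 - y^2 + 2*y

The degree is 3 — a generic line meets the curve in up to 3 points.
From the visible intercepts: among the integer gridlines, it crosses the y-axis at y ∈ {-2, 0, 1}; it meets the x-axis at x = 0 (among the integer gridlines).
Assembling these constraints gives the stated polynomial.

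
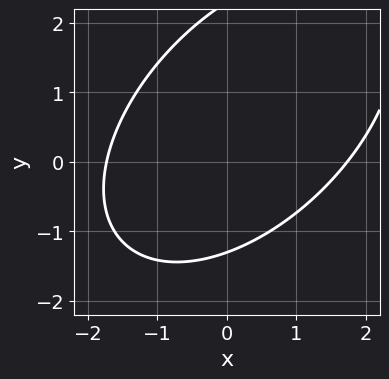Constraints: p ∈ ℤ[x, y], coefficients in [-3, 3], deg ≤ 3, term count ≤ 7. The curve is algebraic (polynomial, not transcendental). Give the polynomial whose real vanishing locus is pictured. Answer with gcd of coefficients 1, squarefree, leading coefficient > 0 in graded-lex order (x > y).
x^2 - x*y + y^2 - y - 3

First, deg p = 2.
Finally, the integer polynomial consistent with all of this is the stated p.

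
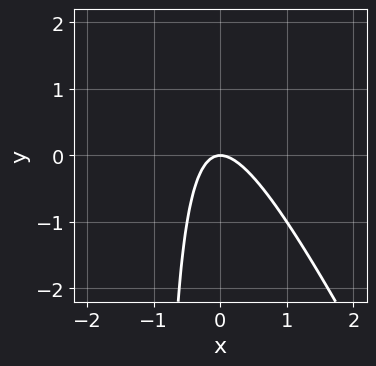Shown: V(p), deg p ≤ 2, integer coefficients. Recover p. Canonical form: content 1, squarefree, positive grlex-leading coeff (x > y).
2*x^2 + x*y + y

1. Degree: a generic line meets the curve in up to 2 points, so deg p = 2.
2. From the axis intercepts and sections: it meets the x-axis at x = 0 (among the integer gridlines); one y-axis crossing is at y = 0.
3. Putting this together gives p.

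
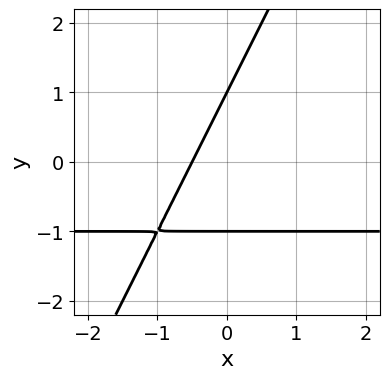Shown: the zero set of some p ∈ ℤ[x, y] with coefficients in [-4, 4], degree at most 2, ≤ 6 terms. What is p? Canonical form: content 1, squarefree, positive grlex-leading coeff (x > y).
(a) deg p = 2. No degree-1 curve has this shape.
(b) Against the integer gridlines: the y-axis gridline crossings are at y ∈ {-1, 1}.
(c) Solving for integer coefficients yields p as stated.

2*x*y - y^2 + 2*x + 1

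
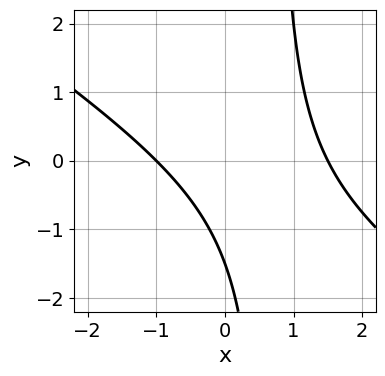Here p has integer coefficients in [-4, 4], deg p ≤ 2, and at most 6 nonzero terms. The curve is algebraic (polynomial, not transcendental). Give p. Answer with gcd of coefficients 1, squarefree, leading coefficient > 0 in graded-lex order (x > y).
2*x^2 + 3*x*y - x - 2*y - 3

1. Degree: no degree-1 curve has this shape, so deg p = 2.
2. Observable constraints: one x-axis crossing is at x = -1.
3. Fitting integer coefficients to these (and the overall shape) gives p.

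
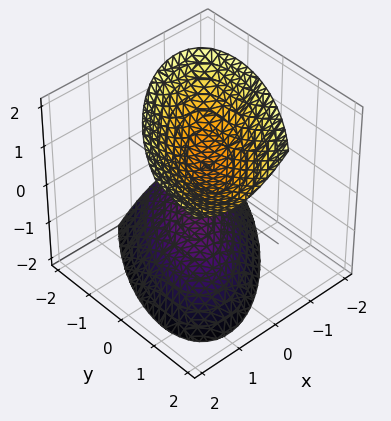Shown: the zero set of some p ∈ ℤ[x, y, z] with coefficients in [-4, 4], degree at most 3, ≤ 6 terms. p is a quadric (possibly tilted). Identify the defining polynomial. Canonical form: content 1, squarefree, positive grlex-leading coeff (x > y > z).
3*x^2 - 3*x*y + 2*y^2 - y*z - 2*z^2 + 2

(a) There are 2 components. Treating them together as one polynomial.
(b) Degree: the shape is more complex than any degree-1 surface, so deg p = 2.
(c) Checking where it meets the axes: the surface avoids every integer x-axis point in the box; among the integer gridlines, it crosses the z-axis at z ∈ {-1, 1}; no y-intercept at any integer in the box.
(d) These observations pin down the coefficients.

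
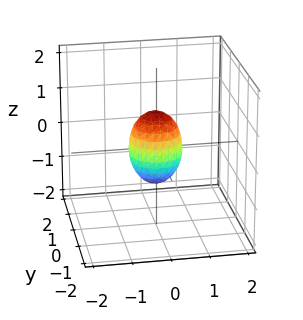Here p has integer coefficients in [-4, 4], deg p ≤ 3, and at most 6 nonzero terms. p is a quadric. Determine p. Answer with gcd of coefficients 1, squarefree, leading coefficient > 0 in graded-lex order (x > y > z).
Degree: a closed, bounded, convex surface; a quadric, so deg p = 2.
Symmetries: the z ↦ −z reflection is a symmetry, so z appears only in even powers; rotational symmetry about the z-axis ⇒ p depends on x, y only through x² + y².
Against the integer gridlines: among the integer gridlines, it crosses the z-axis at z ∈ {-1, 1}; a circular section at z = 0 has radius between 0 and 1.
Assembling these constraints gives the stated polynomial.

2*x^2 + 2*y^2 + z^2 - 1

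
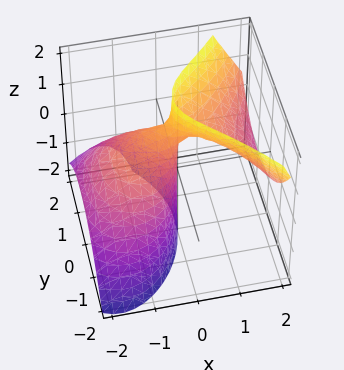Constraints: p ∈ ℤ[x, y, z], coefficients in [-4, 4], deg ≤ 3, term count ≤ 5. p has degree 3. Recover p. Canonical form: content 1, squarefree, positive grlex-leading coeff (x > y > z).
1. Degree: a generic line meets the surface in up to 3 points, so deg p = 3.
2. Checking where it meets the axes: it crosses the x-axis at the gridline x = 0; it meets the y-axis at y = 0 (among the integer gridlines); the visible z-axis segment lies entirely on the surface.
3. These observations pin down the coefficients.

x^3 + 3*x*z - 2*y^2 - 3*x + y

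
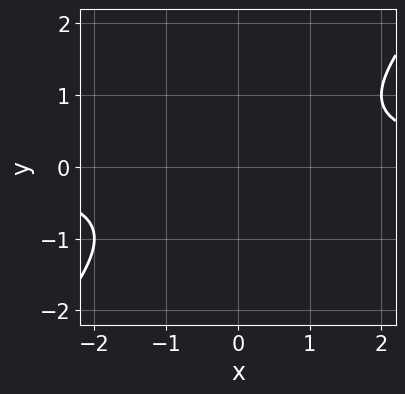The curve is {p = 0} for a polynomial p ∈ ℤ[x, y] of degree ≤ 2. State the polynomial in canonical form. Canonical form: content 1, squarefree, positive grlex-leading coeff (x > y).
x*y - y^2 - 1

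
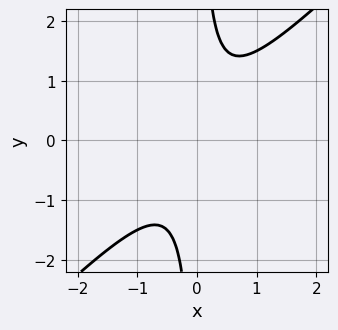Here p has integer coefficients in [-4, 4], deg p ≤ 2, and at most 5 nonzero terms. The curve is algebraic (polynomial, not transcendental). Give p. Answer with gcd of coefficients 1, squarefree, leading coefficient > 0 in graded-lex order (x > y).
2*x^2 - 2*x*y + 1

The degree is 2 — a generic line meets the curve in up to 2 points.
Observable constraints: the curve avoids every integer y-axis point in the box; no x-intercept at any integer in the box.
Matching integer coefficients to the picture gives p.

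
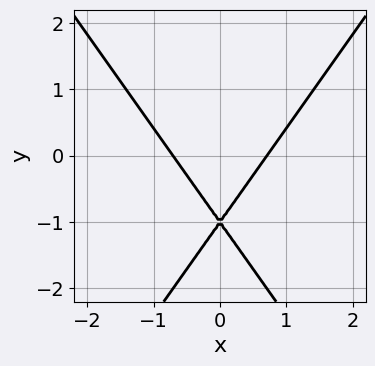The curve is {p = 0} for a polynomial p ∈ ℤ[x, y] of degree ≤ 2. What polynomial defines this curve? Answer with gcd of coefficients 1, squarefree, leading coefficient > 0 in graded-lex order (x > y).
2*x^2 - y^2 - 2*y - 1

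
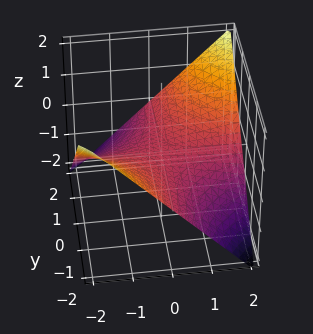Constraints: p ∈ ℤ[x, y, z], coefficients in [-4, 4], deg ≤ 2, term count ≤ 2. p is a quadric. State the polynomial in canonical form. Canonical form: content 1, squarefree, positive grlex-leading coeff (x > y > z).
x*y - 2*z

First, the degree is 2 — a hyperbolic paraboloid; a quadric.
Next, observable constraints: the visible x-axis segment lies entirely on the surface; the visible y-axis segment lies entirely on the surface; it meets the z-axis at z = 0 (among the integer gridlines).
Finally, matching integer coefficients to the picture gives p.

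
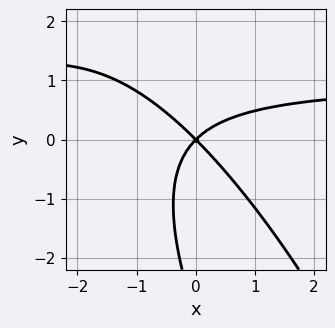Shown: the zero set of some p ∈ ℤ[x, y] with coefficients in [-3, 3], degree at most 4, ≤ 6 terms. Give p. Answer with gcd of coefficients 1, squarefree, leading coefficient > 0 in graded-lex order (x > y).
1. Degree: no degree-2 curve has this shape, so deg p = 3.
2. From the axis intercepts and sections: it crosses the x-axis at the gridline x = 0; one y-axis crossing is at y = 0.
3. Fitting integer coefficients to these (and the overall shape) gives p.

3*x^2*y + 3*x*y^2 + y^3 - 3*x^2 + 3*y^2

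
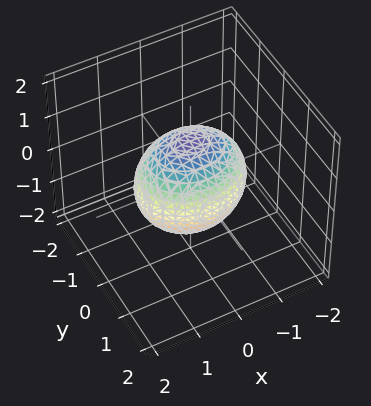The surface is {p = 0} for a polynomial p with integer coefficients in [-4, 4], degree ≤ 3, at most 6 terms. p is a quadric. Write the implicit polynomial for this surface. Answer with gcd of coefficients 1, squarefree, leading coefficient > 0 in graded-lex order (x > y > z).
(a) The degree is 2 — a closed, bounded, convex surface; a quadric.
(b) Symmetries: the z ↦ −z reflection is a symmetry, so z appears only in even powers; it's symmetric under x → −x, forcing even powers of x; it's symmetric under y → −y, forcing even powers of y.
(c) From the visible intercepts: among the integer gridlines, it crosses the y-axis at y ∈ {-1, 1}.
(d) Matching integer coefficients to the picture gives p.

2*x^2 + 3*y^2 + 2*z^2 - 3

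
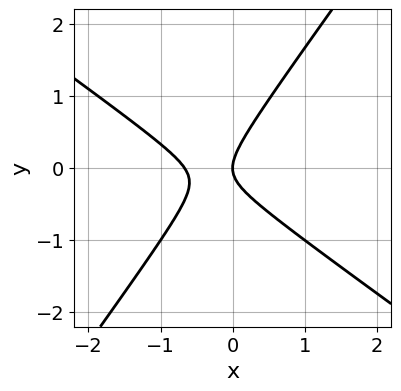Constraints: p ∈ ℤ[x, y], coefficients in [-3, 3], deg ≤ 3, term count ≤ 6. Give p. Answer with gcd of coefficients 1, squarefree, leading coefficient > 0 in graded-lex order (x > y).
3*x^2 + 2*x*y - 3*y^2 + 2*x

First, the degree is 2 — no degree-1 curve has this shape.
Then, against the integer gridlines: one x-axis crossing is at x = 0; one y-axis crossing is at y = 0.
Finally, solving for integer coefficients yields p as stated.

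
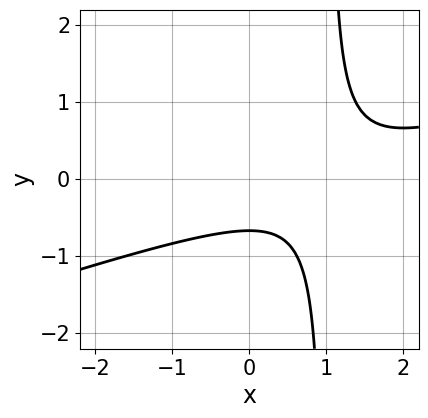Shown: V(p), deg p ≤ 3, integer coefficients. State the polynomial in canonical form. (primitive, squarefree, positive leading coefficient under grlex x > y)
x^2 - 3*x*y - 2*x + 3*y + 2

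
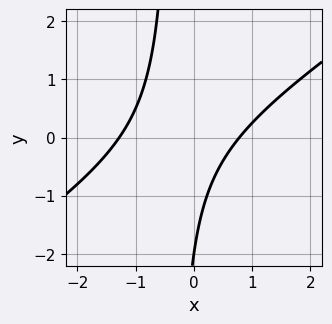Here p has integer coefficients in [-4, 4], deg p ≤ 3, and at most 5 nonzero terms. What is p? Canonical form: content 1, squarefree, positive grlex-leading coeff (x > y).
deg p = 2. The shape is more complex than any degree-1 curve.
From the axis intercepts and sections: it crosses the y-axis at the gridline y = -2.
Fitting integer coefficients to these (and the overall shape) gives p.

2*x^2 - 3*x*y + x - y - 2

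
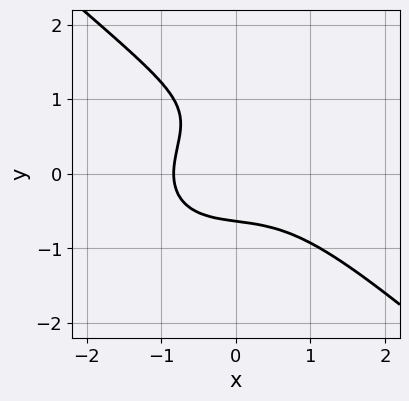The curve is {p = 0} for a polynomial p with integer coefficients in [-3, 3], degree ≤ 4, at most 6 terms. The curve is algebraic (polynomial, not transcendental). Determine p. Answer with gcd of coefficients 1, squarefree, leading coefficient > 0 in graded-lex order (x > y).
2*x^3 + 3*y^3 - 3*y^2 + x + 2

(a) deg p = 3.
(b) The integer polynomial consistent with all of this is the stated p.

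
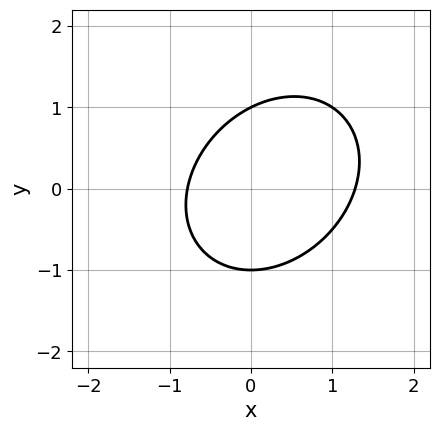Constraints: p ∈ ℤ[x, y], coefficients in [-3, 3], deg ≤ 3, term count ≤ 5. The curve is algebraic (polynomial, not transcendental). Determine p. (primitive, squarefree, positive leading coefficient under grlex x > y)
2*x^2 - x*y + 2*y^2 - x - 2

Degree: a generic line meets the curve in up to 2 points, so deg p = 2.
Against the integer gridlines: the y-axis gridline crossings are at y ∈ {-1, 1}.
Assembling these constraints gives the stated polynomial.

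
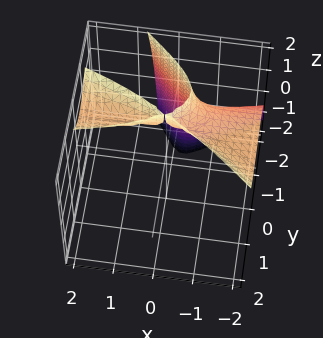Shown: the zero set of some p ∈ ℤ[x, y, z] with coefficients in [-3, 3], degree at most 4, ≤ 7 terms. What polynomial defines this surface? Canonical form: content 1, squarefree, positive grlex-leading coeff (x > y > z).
2*x^2*z - 2*x*y^2 - 2*y^3 - 3*x^2 - 3*y^2

1. There are 2 components. Treating them together as one polynomial.
2. deg p = 3. The shape is more complex than any degree-2 surface.
3. From the visible intercepts: every point of the z-axis in the box is on the surface.
4. Solving for integer coefficients yields p as stated.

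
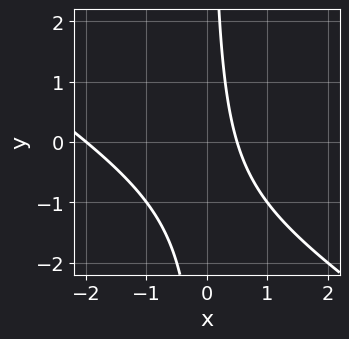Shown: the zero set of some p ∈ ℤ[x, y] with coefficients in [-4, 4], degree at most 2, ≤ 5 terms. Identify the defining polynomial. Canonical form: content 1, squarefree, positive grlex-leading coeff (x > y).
First, degree: a generic line meets the curve in up to 2 points, so deg p = 2.
Then, observable constraints: it crosses the x-axis at the gridline x = -2; no y-intercept at any integer in the box.
Finally, assembling these constraints gives the stated polynomial.

2*x^2 + 3*x*y + 3*x - 2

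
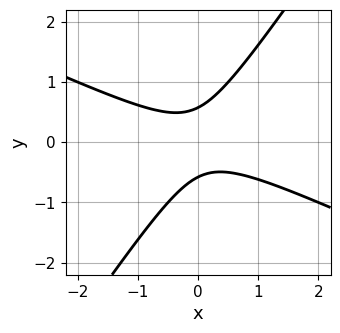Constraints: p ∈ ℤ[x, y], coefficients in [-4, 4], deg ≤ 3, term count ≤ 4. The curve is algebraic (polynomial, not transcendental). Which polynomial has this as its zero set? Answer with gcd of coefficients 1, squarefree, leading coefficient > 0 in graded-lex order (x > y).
1. The degree is 2 — a generic line meets the curve in up to 2 points.
2. From the axis intercepts and sections: no x-intercept at any integer in the box.
3. The integer polynomial consistent with all of this is the stated p.

2*x^2 + 3*x*y - 3*y^2 + 1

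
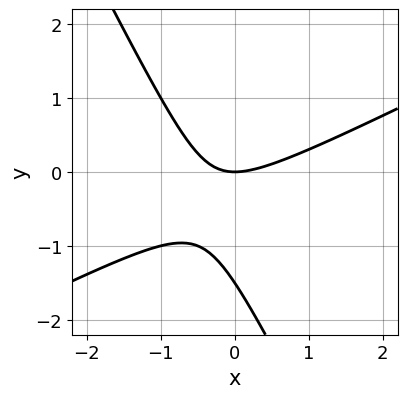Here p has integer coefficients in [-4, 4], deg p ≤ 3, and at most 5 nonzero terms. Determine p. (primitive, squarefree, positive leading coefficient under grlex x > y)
2*x^2 - 3*x*y - 2*y^2 - 3*y

First, the degree is 2 — the shape is more complex than any degree-1 curve.
Next, observable constraints: one y-axis crossing is at y = 0; one x-axis crossing is at x = 0.
Finally, together with the visible shape, these determine p as stated.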